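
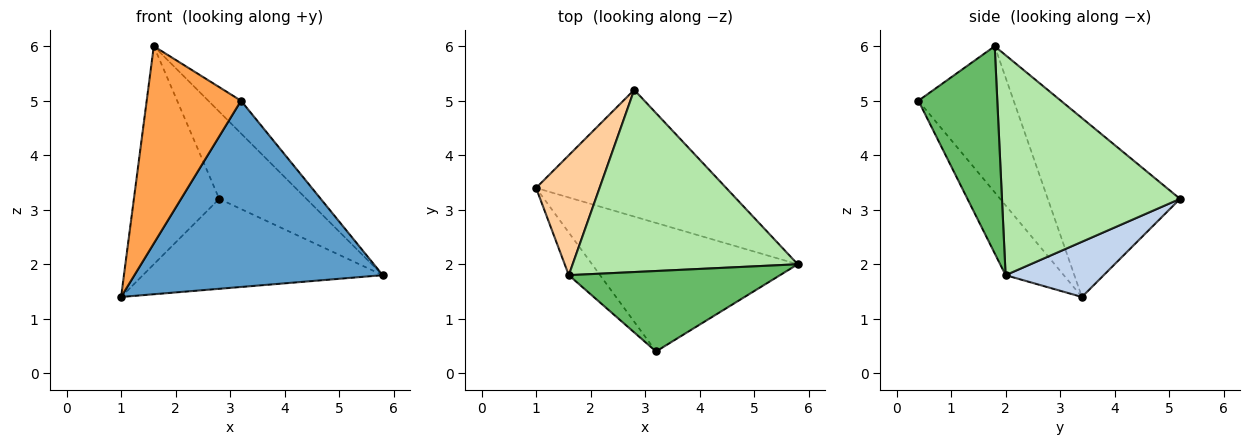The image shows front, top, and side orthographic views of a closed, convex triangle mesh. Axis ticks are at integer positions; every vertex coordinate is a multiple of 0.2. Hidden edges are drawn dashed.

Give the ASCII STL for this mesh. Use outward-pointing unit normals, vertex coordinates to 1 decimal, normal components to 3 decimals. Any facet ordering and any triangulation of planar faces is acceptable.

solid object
 facet normal -0.189 -0.808 -0.558
  outer loop
   vertex 3.2 0.4 5.0
   vertex 1.0 3.4 1.4
   vertex 5.8 2.0 1.8
  endloop
 endfacet
 facet normal 0.230 0.563 -0.794
  outer loop
   vertex 2.8 5.2 3.2
   vertex 5.8 2.0 1.8
   vertex 1.0 3.4 1.4
  endloop
 endfacet
 facet normal -0.703 -0.696 -0.150
  outer loop
   vertex 1.6 1.8 6.0
   vertex 1.0 3.4 1.4
   vertex 3.2 0.4 5.0
  endloop
 endfacet
 facet normal -0.805 0.520 0.286
  outer loop
   vertex 1.6 1.8 6.0
   vertex 2.8 5.2 3.2
   vertex 1.0 3.4 1.4
  endloop
 endfacet
 facet normal 0.672 0.279 0.686
  outer loop
   vertex 1.6 1.8 6.0
   vertex 3.2 0.4 5.0
   vertex 5.8 2.0 1.8
  endloop
 endfacet
 facet normal 0.661 0.324 0.677
  outer loop
   vertex 1.6 1.8 6.0
   vertex 5.8 2.0 1.8
   vertex 2.8 5.2 3.2
  endloop
 endfacet
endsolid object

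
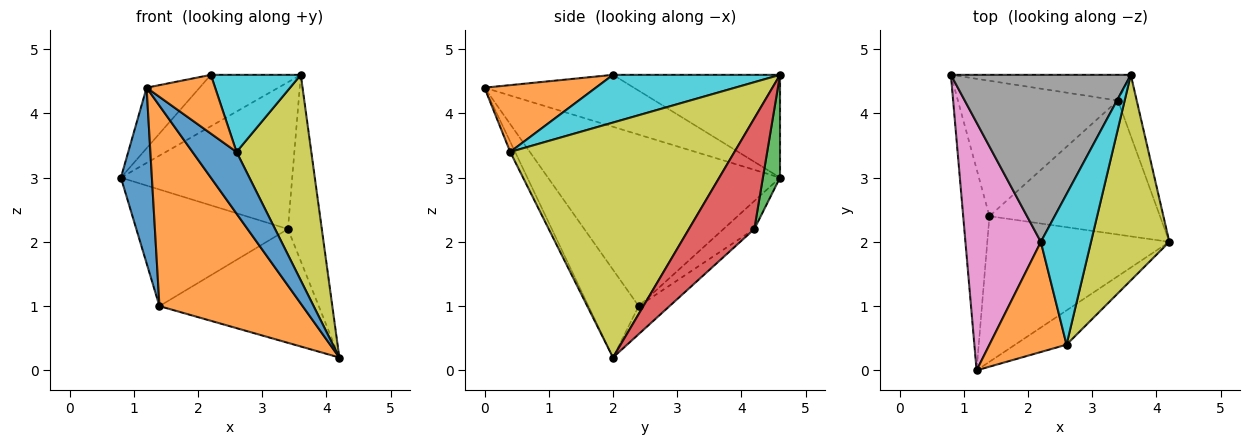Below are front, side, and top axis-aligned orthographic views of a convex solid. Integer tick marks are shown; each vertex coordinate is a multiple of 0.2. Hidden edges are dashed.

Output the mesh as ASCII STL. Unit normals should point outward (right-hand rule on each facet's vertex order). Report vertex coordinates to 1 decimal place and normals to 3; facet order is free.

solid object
 facet normal -0.980 -0.131 -0.150
  outer loop
   vertex 1.4 2.4 1.0
   vertex 1.2 0.0 4.4
   vertex 0.8 4.6 3.0
  endloop
 endfacet
 facet normal -0.273 -0.778 -0.565
  outer loop
   vertex 1.4 2.4 1.0
   vertex 4.2 2.0 0.2
   vertex 1.2 0.0 4.4
  endloop
 endfacet
 facet normal 0.098 0.980 -0.172
  outer loop
   vertex 3.4 4.2 2.2
   vertex 0.8 4.6 3.0
   vertex 3.6 4.6 4.6
  endloop
 endfacet
 facet normal 0.878 0.455 -0.149
  outer loop
   vertex 3.4 4.2 2.2
   vertex 3.6 4.6 4.6
   vertex 4.2 2.0 0.2
  endloop
 endfacet
 facet normal -0.132 0.647 -0.751
  outer loop
   vertex 3.4 4.2 2.2
   vertex 1.4 2.4 1.0
   vertex 0.8 4.6 3.0
  endloop
 endfacet
 facet normal -0.124 0.642 -0.756
  outer loop
   vertex 3.4 4.2 2.2
   vertex 4.2 2.0 0.2
   vertex 1.4 2.4 1.0
  endloop
 endfacet
 facet normal -0.556 0.197 0.807
  outer loop
   vertex 2.2 2.0 4.6
   vertex 0.8 4.6 3.0
   vertex 1.2 0.0 4.4
  endloop
 endfacet
 facet normal -0.479 0.258 0.839
  outer loop
   vertex 2.2 2.0 4.6
   vertex 3.6 4.6 4.6
   vertex 0.8 4.6 3.0
  endloop
 endfacet
 facet normal 0.905 -0.302 0.302
  outer loop
   vertex 2.6 0.4 3.4
   vertex 4.2 2.0 0.2
   vertex 3.6 4.6 4.6
  endloop
 endfacet
 facet normal 0.646 -0.348 0.679
  outer loop
   vertex 2.6 0.4 3.4
   vertex 3.6 4.6 4.6
   vertex 2.2 2.0 4.6
  endloop
 endfacet
 facet normal -0.097 -0.870 -0.483
  outer loop
   vertex 2.6 0.4 3.4
   vertex 1.2 0.0 4.4
   vertex 4.2 2.0 0.2
  endloop
 endfacet
 facet normal 0.607 -0.374 0.701
  outer loop
   vertex 2.6 0.4 3.4
   vertex 2.2 2.0 4.6
   vertex 1.2 0.0 4.4
  endloop
 endfacet
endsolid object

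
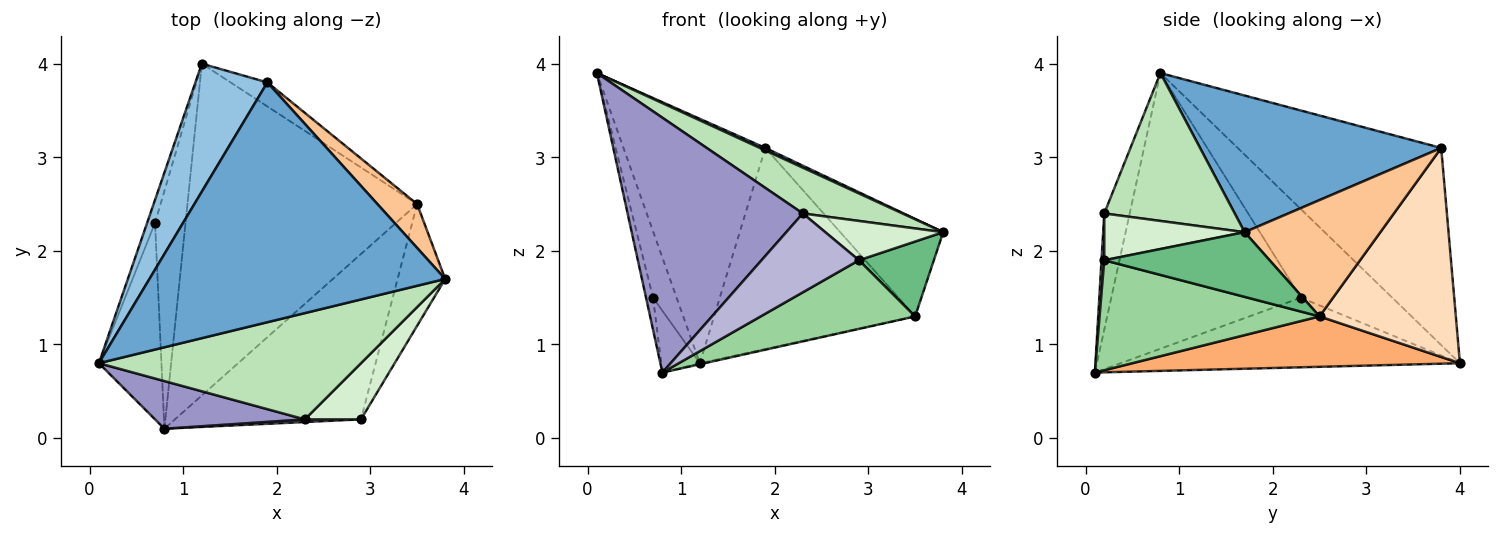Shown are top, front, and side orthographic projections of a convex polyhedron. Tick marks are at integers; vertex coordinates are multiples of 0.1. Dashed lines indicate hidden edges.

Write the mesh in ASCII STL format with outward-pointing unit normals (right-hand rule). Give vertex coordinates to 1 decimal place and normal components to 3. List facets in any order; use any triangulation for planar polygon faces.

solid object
 facet normal 0.419 -0.010 0.908
  outer loop
   vertex 1.9 3.8 3.1
   vertex 0.1 0.8 3.9
   vertex 3.8 1.7 2.2
  endloop
 endfacet
 facet normal -0.786 0.548 0.287
  outer loop
   vertex 1.9 3.8 3.1
   vertex 1.2 4.0 0.8
   vertex 0.1 0.8 3.9
  endloop
 endfacet
 facet normal -0.965 0.248 -0.086
  outer loop
   vertex 0.7 2.3 1.5
   vertex 0.1 0.8 3.9
   vertex 1.2 4.0 0.8
  endloop
 endfacet
 facet normal -0.975 0.036 -0.221
  outer loop
   vertex 0.7 2.3 1.5
   vertex 0.8 0.1 0.7
   vertex 0.1 0.8 3.9
  endloop
 endfacet
 facet normal -0.911 0.104 -0.399
  outer loop
   vertex 0.7 2.3 1.5
   vertex 1.2 4.0 0.8
   vertex 0.8 0.1 0.7
  endloop
 endfacet
 facet normal 0.214 0.003 -0.977
  outer loop
   vertex 3.5 2.5 1.3
   vertex 0.8 0.1 0.7
   vertex 1.2 4.0 0.8
  endloop
 endfacet
 facet normal 0.769 0.583 0.262
  outer loop
   vertex 3.5 2.5 1.3
   vertex 1.9 3.8 3.1
   vertex 3.8 1.7 2.2
  endloop
 endfacet
 facet normal 0.559 0.824 -0.098
  outer loop
   vertex 3.5 2.5 1.3
   vertex 1.2 4.0 0.8
   vertex 1.9 3.8 3.1
  endloop
 endfacet
 facet normal 0.757 -0.343 -0.557
  outer loop
   vertex 3.5 2.5 1.3
   vertex 3.8 1.7 2.2
   vertex 2.9 0.2 1.9
  endloop
 endfacet
 facet normal 0.479 -0.336 -0.811
  outer loop
   vertex 3.5 2.5 1.3
   vertex 2.9 0.2 1.9
   vertex 0.8 0.1 0.7
  endloop
 endfacet
 facet normal 0.460 -0.351 0.815
  outer loop
   vertex 2.3 0.2 2.4
   vertex 3.8 1.7 2.2
   vertex 0.1 0.8 3.9
  endloop
 endfacet
 facet normal 0.564 -0.474 0.677
  outer loop
   vertex 2.3 0.2 2.4
   vertex 2.9 0.2 1.9
   vertex 3.8 1.7 2.2
  endloop
 endfacet
 facet normal -0.141 -0.973 0.182
  outer loop
   vertex 2.3 0.2 2.4
   vertex 0.1 0.8 3.9
   vertex 0.8 0.1 0.7
  endloop
 endfacet
 facet normal 0.028 -0.999 0.034
  outer loop
   vertex 2.3 0.2 2.4
   vertex 0.8 0.1 0.7
   vertex 2.9 0.2 1.9
  endloop
 endfacet
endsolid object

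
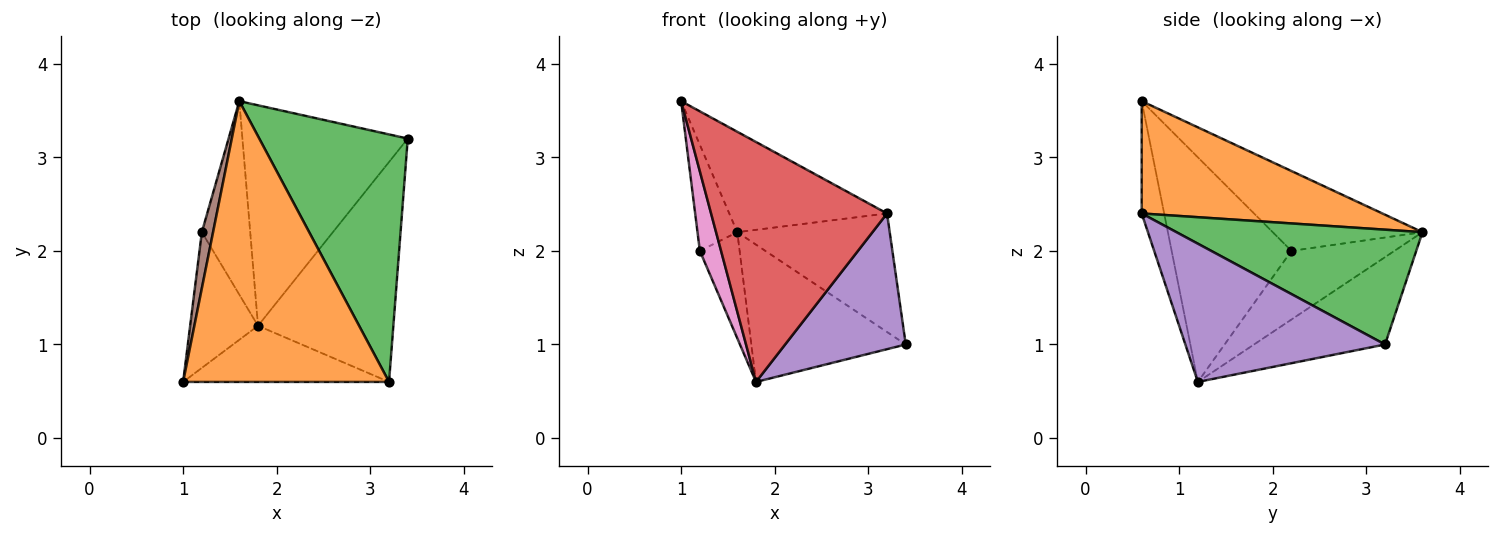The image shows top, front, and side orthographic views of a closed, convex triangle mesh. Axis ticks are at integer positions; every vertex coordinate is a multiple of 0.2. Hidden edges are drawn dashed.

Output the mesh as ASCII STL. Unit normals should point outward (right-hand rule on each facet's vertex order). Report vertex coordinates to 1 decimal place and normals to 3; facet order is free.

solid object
 facet normal -0.409 0.482 -0.775
  outer loop
   vertex 1.8 1.2 0.6
   vertex 1.6 3.6 2.2
   vertex 3.4 3.2 1.0
  endloop
 endfacet
 facet normal 0.457 0.300 0.838
  outer loop
   vertex 3.2 0.6 2.4
   vertex 1.6 3.6 2.2
   vertex 1.0 0.6 3.6
  endloop
 endfacet
 facet normal 0.572 0.354 0.740
  outer loop
   vertex 3.2 0.6 2.4
   vertex 3.4 3.2 1.0
   vertex 1.6 3.6 2.2
  endloop
 endfacet
 facet normal -0.123 -0.966 -0.226
  outer loop
   vertex 3.2 0.6 2.4
   vertex 1.0 0.6 3.6
   vertex 1.8 1.2 0.6
  endloop
 endfacet
 facet normal 0.656 -0.396 -0.642
  outer loop
   vertex 3.2 0.6 2.4
   vertex 1.8 1.2 0.6
   vertex 3.4 3.2 1.0
  endloop
 endfacet
 facet normal -0.958 0.254 0.135
  outer loop
   vertex 1.2 2.2 2.0
   vertex 1.0 0.6 3.6
   vertex 1.6 3.6 2.2
  endloop
 endfacet
 facet normal -0.944 -0.167 -0.285
  outer loop
   vertex 1.2 2.2 2.0
   vertex 1.8 1.2 0.6
   vertex 1.0 0.6 3.6
  endloop
 endfacet
 facet normal -0.780 0.301 -0.549
  outer loop
   vertex 1.2 2.2 2.0
   vertex 1.6 3.6 2.2
   vertex 1.8 1.2 0.6
  endloop
 endfacet
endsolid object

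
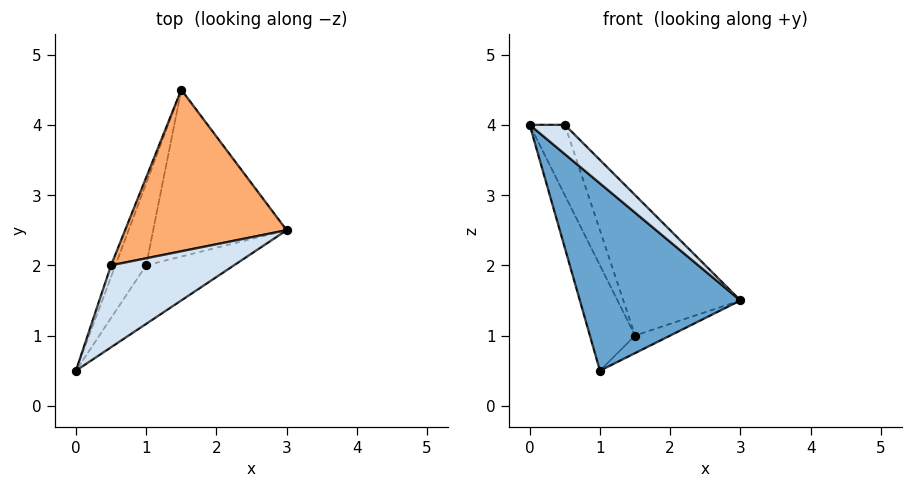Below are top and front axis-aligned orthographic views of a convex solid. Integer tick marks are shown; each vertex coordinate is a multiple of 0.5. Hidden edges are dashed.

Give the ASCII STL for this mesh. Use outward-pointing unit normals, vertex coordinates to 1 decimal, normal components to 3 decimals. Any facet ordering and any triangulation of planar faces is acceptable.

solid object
 facet normal 0.362 -0.890 -0.278
  outer loop
   vertex 1.0 2.0 0.5
   vertex 3.0 2.5 1.5
   vertex 0.0 0.5 4.0
  endloop
 endfacet
 facet normal -0.958 0.227 -0.176
  outer loop
   vertex 1.0 2.0 0.5
   vertex 0.0 0.5 4.0
   vertex 1.5 4.5 1.0
  endloop
 endfacet
 facet normal 0.426 0.095 -0.900
  outer loop
   vertex 1.0 2.0 0.5
   vertex 1.5 4.5 1.0
   vertex 3.0 2.5 1.5
  endloop
 endfacet
 facet normal 0.710 -0.237 0.663
  outer loop
   vertex 0.5 2.0 4.0
   vertex 0.0 0.5 4.0
   vertex 3.0 2.5 1.5
  endloop
 endfacet
 facet normal -0.947 0.316 -0.053
  outer loop
   vertex 0.5 2.0 4.0
   vertex 1.5 4.5 1.0
   vertex 0.0 0.5 4.0
  endloop
 endfacet
 facet normal 0.529 0.557 0.640
  outer loop
   vertex 0.5 2.0 4.0
   vertex 3.0 2.5 1.5
   vertex 1.5 4.5 1.0
  endloop
 endfacet
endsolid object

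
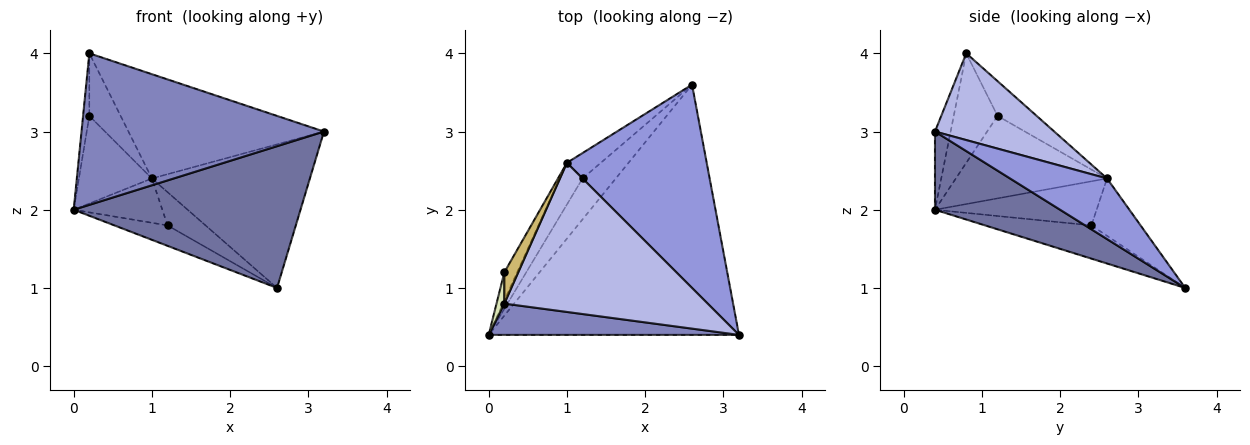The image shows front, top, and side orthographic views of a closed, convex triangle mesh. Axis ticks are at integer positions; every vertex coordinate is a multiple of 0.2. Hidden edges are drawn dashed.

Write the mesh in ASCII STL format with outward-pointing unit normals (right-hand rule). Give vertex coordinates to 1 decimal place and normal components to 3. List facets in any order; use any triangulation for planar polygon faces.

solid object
 facet normal 0.262 -0.476 -0.840
  outer loop
   vertex 2.6 3.6 1.0
   vertex 3.2 0.4 3.0
   vertex 0.0 0.4 2.0
  endloop
 endfacet
 facet normal -0.063 -0.977 0.202
  outer loop
   vertex 0.2 0.8 4.0
   vertex 0.0 0.4 2.0
   vertex 3.2 0.4 3.0
  endloop
 endfacet
 facet normal 0.334 0.544 0.770
  outer loop
   vertex 1.0 2.6 2.4
   vertex 3.2 0.4 3.0
   vertex 2.6 3.6 1.0
  endloop
 endfacet
 facet normal 0.330 0.541 0.774
  outer loop
   vertex 1.0 2.6 2.4
   vertex 0.2 0.8 4.0
   vertex 3.2 0.4 3.0
  endloop
 endfacet
 facet normal -0.667 0.333 -0.667
  outer loop
   vertex 1.2 2.4 1.8
   vertex 2.6 3.6 1.0
   vertex 0.0 0.4 2.0
  endloop
 endfacet
 facet normal -0.799 0.438 -0.412
  outer loop
   vertex 1.2 2.4 1.8
   vertex 0.0 0.4 2.0
   vertex 1.0 2.6 2.4
  endloop
 endfacet
 facet normal -0.717 0.554 -0.424
  outer loop
   vertex 1.2 2.4 1.8
   vertex 1.0 2.6 2.4
   vertex 2.6 3.6 1.0
  endloop
 endfacet
 facet normal -0.987 0.141 0.071
  outer loop
   vertex 0.2 1.2 3.2
   vertex 0.0 0.4 2.0
   vertex 0.2 0.8 4.0
  endloop
 endfacet
 facet normal -0.892 0.431 -0.138
  outer loop
   vertex 0.2 1.2 3.2
   vertex 1.0 2.6 2.4
   vertex 0.0 0.4 2.0
  endloop
 endfacet
 facet normal -0.745 0.596 0.298
  outer loop
   vertex 0.2 1.2 3.2
   vertex 0.2 0.8 4.0
   vertex 1.0 2.6 2.4
  endloop
 endfacet
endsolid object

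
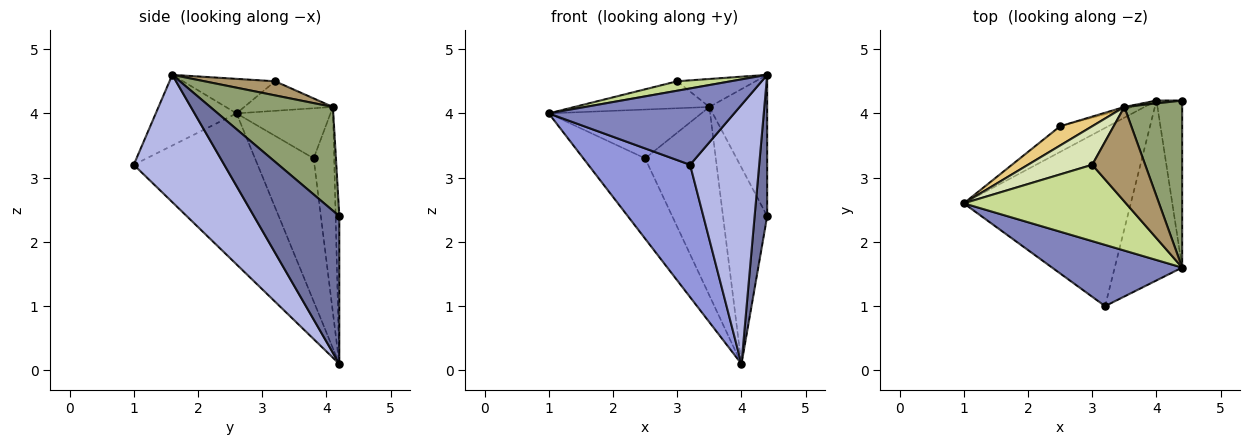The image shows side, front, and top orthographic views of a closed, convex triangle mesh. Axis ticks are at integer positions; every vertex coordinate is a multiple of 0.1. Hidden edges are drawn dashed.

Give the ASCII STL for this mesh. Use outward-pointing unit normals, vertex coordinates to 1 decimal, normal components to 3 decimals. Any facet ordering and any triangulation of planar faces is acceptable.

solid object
 facet normal 0.975 -0.143 -0.170
  outer loop
   vertex 4.0 4.2 0.1
   vertex 4.4 4.2 2.4
   vertex 4.4 1.6 4.6
  endloop
 endfacet
 facet normal -0.322 -0.739 0.592
  outer loop
   vertex 3.2 1.0 3.2
   vertex 4.4 1.6 4.6
   vertex 1.0 2.6 4.0
  endloop
 endfacet
 facet normal -0.587 -0.483 -0.650
  outer loop
   vertex 3.2 1.0 3.2
   vertex 1.0 2.6 4.0
   vertex 4.0 4.2 0.1
  endloop
 endfacet
 facet normal 0.733 -0.559 -0.388
  outer loop
   vertex 3.2 1.0 3.2
   vertex 4.0 4.2 0.1
   vertex 4.4 1.6 4.6
  endloop
 endfacet
 facet normal 0.808 0.381 0.450
  outer loop
   vertex 3.5 4.1 4.1
   vertex 4.4 1.6 4.6
   vertex 4.4 4.2 2.4
  endloop
 endfacet
 facet normal -0.083 0.996 0.014
  outer loop
   vertex 3.5 4.1 4.1
   vertex 4.4 4.2 2.4
   vertex 4.0 4.2 0.1
  endloop
 endfacet
 facet normal -0.207 -0.120 0.971
  outer loop
   vertex 3.0 3.2 4.5
   vertex 1.0 2.6 4.0
   vertex 4.4 1.6 4.6
  endloop
 endfacet
 facet normal -0.353 0.537 0.767
  outer loop
   vertex 3.0 3.2 4.5
   vertex 3.5 4.1 4.1
   vertex 1.0 2.6 4.0
  endloop
 endfacet
 facet normal 0.248 0.275 0.929
  outer loop
   vertex 3.0 3.2 4.5
   vertex 4.4 1.6 4.6
   vertex 3.5 4.1 4.1
  endloop
 endfacet
 facet normal -0.671 0.706 -0.226
  outer loop
   vertex 2.5 3.8 3.3
   vertex 4.0 4.2 0.1
   vertex 1.0 2.6 4.0
  endloop
 endfacet
 facet normal -0.497 0.807 0.319
  outer loop
   vertex 2.5 3.8 3.3
   vertex 1.0 2.6 4.0
   vertex 3.5 4.1 4.1
  endloop
 endfacet
 facet normal -0.279 0.960 -0.011
  outer loop
   vertex 2.5 3.8 3.3
   vertex 3.5 4.1 4.1
   vertex 4.0 4.2 0.1
  endloop
 endfacet
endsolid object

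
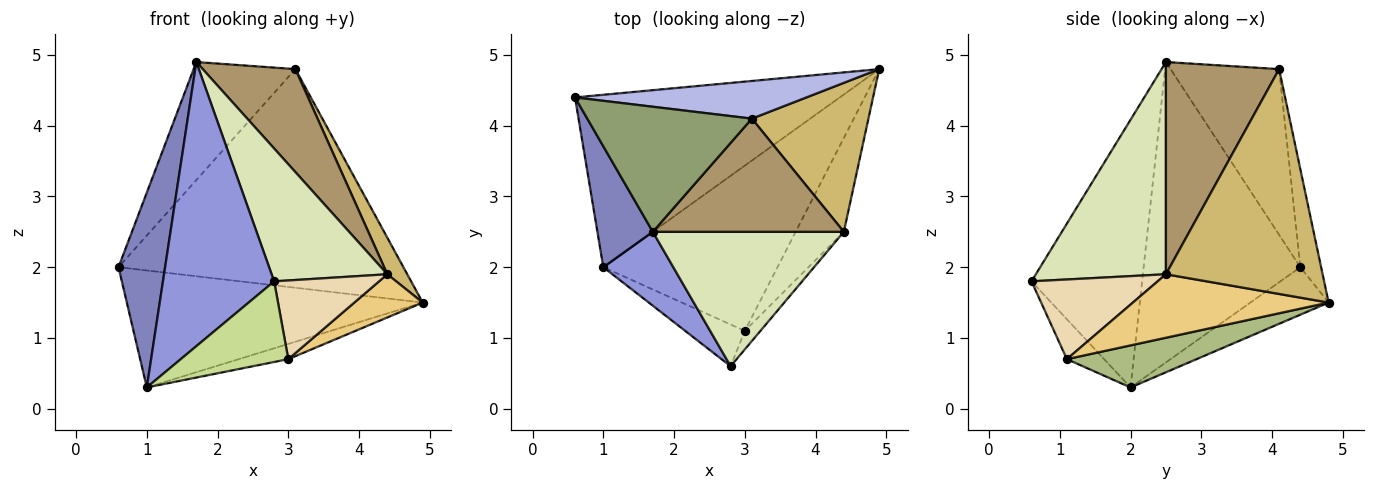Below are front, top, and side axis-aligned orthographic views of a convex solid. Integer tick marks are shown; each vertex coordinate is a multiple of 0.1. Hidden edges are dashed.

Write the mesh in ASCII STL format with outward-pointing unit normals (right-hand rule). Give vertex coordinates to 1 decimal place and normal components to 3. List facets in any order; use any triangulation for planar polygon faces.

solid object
 facet normal -0.147 0.555 -0.819
  outer loop
   vertex 1.0 2.0 0.3
   vertex 0.6 4.4 2.0
   vertex 4.9 4.8 1.5
  endloop
 endfacet
 facet normal -0.944 -0.281 0.174
  outer loop
   vertex 1.0 2.0 0.3
   vertex 1.7 2.5 4.9
   vertex 0.6 4.4 2.0
  endloop
 endfacet
 facet normal -0.693 -0.697 0.181
  outer loop
   vertex 1.0 2.0 0.3
   vertex 2.8 0.6 1.8
   vertex 1.7 2.5 4.9
  endloop
 endfacet
 facet normal -0.072 0.983 0.169
  outer loop
   vertex 3.1 4.1 4.8
   vertex 4.9 4.8 1.5
   vertex 0.6 4.4 2.0
  endloop
 endfacet
 facet normal -0.591 0.554 0.587
  outer loop
   vertex 3.1 4.1 4.8
   vertex 0.6 4.4 2.0
   vertex 1.7 2.5 4.9
  endloop
 endfacet
 facet normal 0.234 0.089 -0.968
  outer loop
   vertex 3.0 1.1 0.7
   vertex 1.0 2.0 0.3
   vertex 4.9 4.8 1.5
  endloop
 endfacet
 facet normal -0.294 -0.849 -0.439
  outer loop
   vertex 3.0 1.1 0.7
   vertex 2.8 0.6 1.8
   vertex 1.0 2.0 0.3
  endloop
 endfacet
 facet normal 0.620 -0.552 0.558
  outer loop
   vertex 4.4 2.5 1.9
   vertex 1.7 2.5 4.9
   vertex 2.8 0.6 1.8
  endloop
 endfacet
 facet normal 0.635 -0.520 0.571
  outer loop
   vertex 4.4 2.5 1.9
   vertex 3.1 4.1 4.8
   vertex 1.7 2.5 4.9
  endloop
 endfacet
 facet normal 0.882 -0.112 0.457
  outer loop
   vertex 4.4 2.5 1.9
   vertex 4.9 4.8 1.5
   vertex 3.1 4.1 4.8
  endloop
 endfacet
 facet normal 0.767 -0.268 -0.582
  outer loop
   vertex 4.4 2.5 1.9
   vertex 3.0 1.1 0.7
   vertex 4.9 4.8 1.5
  endloop
 endfacet
 facet normal 0.760 -0.632 -0.149
  outer loop
   vertex 4.4 2.5 1.9
   vertex 2.8 0.6 1.8
   vertex 3.0 1.1 0.7
  endloop
 endfacet
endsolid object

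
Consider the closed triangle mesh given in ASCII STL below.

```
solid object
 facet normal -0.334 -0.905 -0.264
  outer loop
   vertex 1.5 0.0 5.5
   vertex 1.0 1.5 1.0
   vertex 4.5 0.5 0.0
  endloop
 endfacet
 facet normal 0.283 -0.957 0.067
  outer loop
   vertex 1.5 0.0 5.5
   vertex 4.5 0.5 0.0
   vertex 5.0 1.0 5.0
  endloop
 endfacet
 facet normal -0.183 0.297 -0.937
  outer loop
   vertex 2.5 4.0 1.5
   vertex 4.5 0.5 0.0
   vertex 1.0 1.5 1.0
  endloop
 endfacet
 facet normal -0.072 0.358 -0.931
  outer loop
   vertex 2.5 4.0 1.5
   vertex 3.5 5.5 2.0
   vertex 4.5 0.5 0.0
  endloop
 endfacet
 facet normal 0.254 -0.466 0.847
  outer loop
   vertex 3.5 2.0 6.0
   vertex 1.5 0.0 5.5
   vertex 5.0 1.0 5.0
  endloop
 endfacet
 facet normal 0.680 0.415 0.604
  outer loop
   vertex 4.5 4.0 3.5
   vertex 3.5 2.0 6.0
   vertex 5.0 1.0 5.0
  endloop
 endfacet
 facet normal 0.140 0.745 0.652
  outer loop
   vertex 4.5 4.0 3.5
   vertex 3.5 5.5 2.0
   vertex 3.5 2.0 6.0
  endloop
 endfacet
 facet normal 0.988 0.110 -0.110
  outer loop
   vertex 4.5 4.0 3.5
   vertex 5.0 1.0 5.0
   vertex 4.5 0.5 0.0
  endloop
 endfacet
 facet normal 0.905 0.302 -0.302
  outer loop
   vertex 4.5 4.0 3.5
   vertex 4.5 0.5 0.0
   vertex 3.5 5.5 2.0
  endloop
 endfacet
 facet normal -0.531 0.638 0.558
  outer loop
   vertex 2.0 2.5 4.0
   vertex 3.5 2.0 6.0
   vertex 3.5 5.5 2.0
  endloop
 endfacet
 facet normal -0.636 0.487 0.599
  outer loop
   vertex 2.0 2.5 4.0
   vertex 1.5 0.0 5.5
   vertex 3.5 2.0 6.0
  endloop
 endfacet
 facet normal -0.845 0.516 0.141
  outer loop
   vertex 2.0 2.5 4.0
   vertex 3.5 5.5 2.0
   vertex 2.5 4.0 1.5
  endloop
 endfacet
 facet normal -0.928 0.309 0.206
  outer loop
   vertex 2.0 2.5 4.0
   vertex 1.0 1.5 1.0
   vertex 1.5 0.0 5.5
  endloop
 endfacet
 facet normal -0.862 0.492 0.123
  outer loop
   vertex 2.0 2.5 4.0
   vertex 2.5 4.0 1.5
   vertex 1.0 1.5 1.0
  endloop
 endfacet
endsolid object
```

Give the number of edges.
21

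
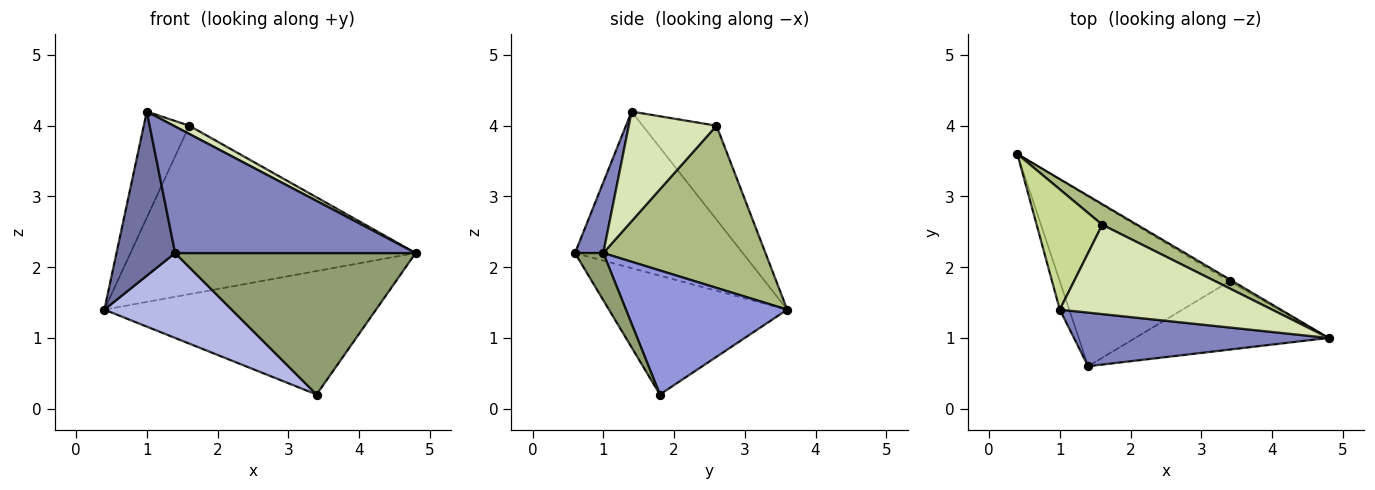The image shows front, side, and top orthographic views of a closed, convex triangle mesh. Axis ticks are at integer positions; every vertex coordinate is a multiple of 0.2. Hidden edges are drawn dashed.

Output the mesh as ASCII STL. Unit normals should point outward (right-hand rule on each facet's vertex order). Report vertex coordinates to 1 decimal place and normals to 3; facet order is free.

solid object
 facet normal -0.943 -0.329 -0.057
  outer loop
   vertex 1.0 1.4 4.2
   vertex 0.4 3.6 1.4
   vertex 1.4 0.6 2.2
  endloop
 endfacet
 facet normal 0.108 -0.915 0.388
  outer loop
   vertex 1.0 1.4 4.2
   vertex 1.4 0.6 2.2
   vertex 4.8 1.0 2.2
  endloop
 endfacet
 facet normal 0.510 0.860 -0.013
  outer loop
   vertex 3.4 1.8 0.2
   vertex 0.4 3.6 1.4
   vertex 4.8 1.0 2.2
  endloop
 endfacet
 facet normal -0.531 -0.379 -0.758
  outer loop
   vertex 3.4 1.8 0.2
   vertex 1.4 0.6 2.2
   vertex 0.4 3.6 1.4
  endloop
 endfacet
 facet normal 0.105 -0.896 -0.432
  outer loop
   vertex 3.4 1.8 0.2
   vertex 4.8 1.0 2.2
   vertex 1.4 0.6 2.2
  endloop
 endfacet
 facet normal 0.492 0.864 0.106
  outer loop
   vertex 1.6 2.6 4.0
   vertex 4.8 1.0 2.2
   vertex 0.4 3.6 1.4
  endloop
 endfacet
 facet normal -0.732 0.451 0.511
  outer loop
   vertex 1.6 2.6 4.0
   vertex 0.4 3.6 1.4
   vertex 1.0 1.4 4.2
  endloop
 endfacet
 facet normal 0.458 -0.081 0.885
  outer loop
   vertex 1.6 2.6 4.0
   vertex 1.0 1.4 4.2
   vertex 4.8 1.0 2.2
  endloop
 endfacet
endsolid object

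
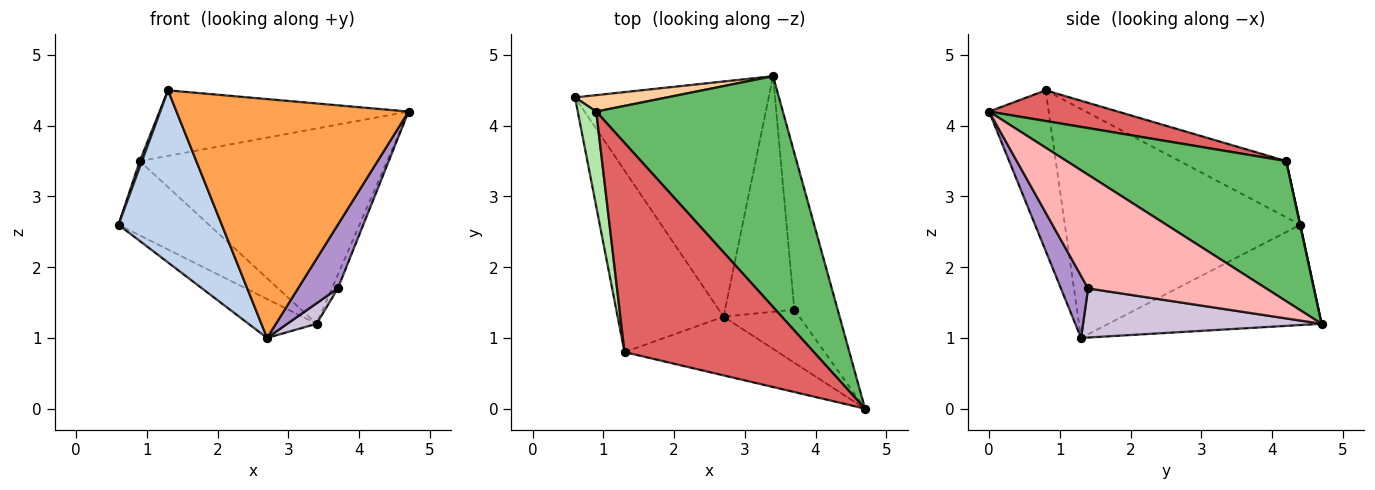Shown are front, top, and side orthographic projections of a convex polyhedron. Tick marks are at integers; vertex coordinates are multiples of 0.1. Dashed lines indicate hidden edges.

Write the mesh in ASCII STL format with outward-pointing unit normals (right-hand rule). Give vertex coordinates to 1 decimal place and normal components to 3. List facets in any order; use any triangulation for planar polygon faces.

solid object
 facet normal -0.455 0.145 -0.879
  outer loop
   vertex 2.7 1.3 1.0
   vertex 0.6 4.4 2.6
   vertex 3.4 4.7 1.2
  endloop
 endfacet
 facet normal -0.843 -0.370 -0.390
  outer loop
   vertex 1.3 0.8 4.5
   vertex 0.6 4.4 2.6
   vertex 2.7 1.3 1.0
  endloop
 endfacet
 facet normal -0.242 -0.942 -0.231
  outer loop
   vertex 1.3 0.8 4.5
   vertex 2.7 1.3 1.0
   vertex 4.7 0.0 4.2
  endloop
 endfacet
 facet normal 0.003 0.976 0.216
  outer loop
   vertex 0.9 4.2 3.5
   vertex 3.4 4.7 1.2
   vertex 0.6 4.4 2.6
  endloop
 endfacet
 facet normal 0.497 0.560 0.662
  outer loop
   vertex 0.9 4.2 3.5
   vertex 4.7 0.0 4.2
   vertex 3.4 4.7 1.2
  endloop
 endfacet
 facet normal -0.950 -0.020 0.312
  outer loop
   vertex 0.9 4.2 3.5
   vertex 0.6 4.4 2.6
   vertex 1.3 0.8 4.5
  endloop
 endfacet
 facet normal 0.153 0.295 0.943
  outer loop
   vertex 0.9 4.2 3.5
   vertex 1.3 0.8 4.5
   vertex 4.7 0.0 4.2
  endloop
 endfacet
 facet normal 0.934 0.031 -0.356
  outer loop
   vertex 3.7 1.4 1.7
   vertex 3.4 4.7 1.2
   vertex 4.7 0.0 4.2
  endloop
 endfacet
 facet normal 0.465 -0.680 -0.567
  outer loop
   vertex 3.7 1.4 1.7
   vertex 4.7 0.0 4.2
   vertex 2.7 1.3 1.0
  endloop
 endfacet
 facet normal 0.577 -0.071 -0.814
  outer loop
   vertex 3.7 1.4 1.7
   vertex 2.7 1.3 1.0
   vertex 3.4 4.7 1.2
  endloop
 endfacet
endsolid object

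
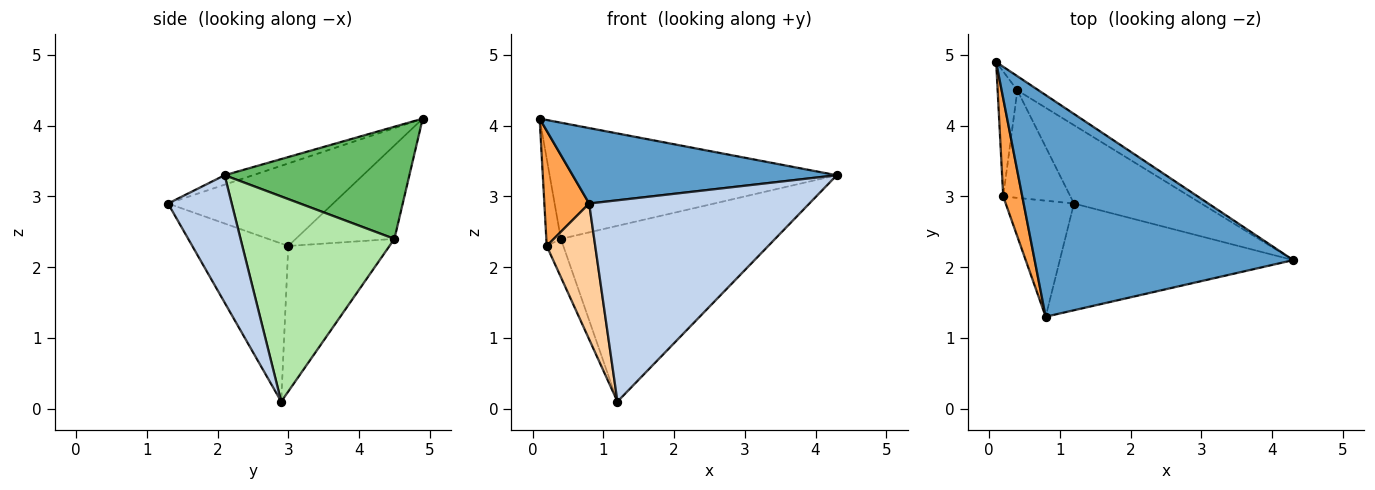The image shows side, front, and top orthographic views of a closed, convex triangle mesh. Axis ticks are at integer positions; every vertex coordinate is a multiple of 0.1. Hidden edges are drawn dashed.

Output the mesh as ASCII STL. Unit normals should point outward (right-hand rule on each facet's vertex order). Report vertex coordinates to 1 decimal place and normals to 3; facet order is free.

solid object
 facet normal -0.035 -0.322 0.946
  outer loop
   vertex 0.8 1.3 2.9
   vertex 4.3 2.1 3.3
   vertex 0.1 4.9 4.1
  endloop
 endfacet
 facet normal 0.248 -0.856 -0.454
  outer loop
   vertex 1.2 2.9 0.1
   vertex 4.3 2.1 3.3
   vertex 0.8 1.3 2.9
  endloop
 endfacet
 facet normal -0.942 -0.256 0.218
  outer loop
   vertex 0.2 3.0 2.3
   vertex 0.8 1.3 2.9
   vertex 0.1 4.9 4.1
  endloop
 endfacet
 facet normal -0.833 -0.421 -0.359
  outer loop
   vertex 0.2 3.0 2.3
   vertex 1.2 2.9 0.1
   vertex 0.8 1.3 2.9
  endloop
 endfacet
 facet normal 0.538 0.837 -0.102
  outer loop
   vertex 0.4 4.5 2.4
   vertex 0.1 4.9 4.1
   vertex 4.3 2.1 3.3
  endloop
 endfacet
 facet normal 0.549 0.764 -0.340
  outer loop
   vertex 0.4 4.5 2.4
   vertex 4.3 2.1 3.3
   vertex 1.2 2.9 0.1
  endloop
 endfacet
 facet normal -0.968 0.143 -0.204
  outer loop
   vertex 0.4 4.5 2.4
   vertex 0.2 3.0 2.3
   vertex 0.1 4.9 4.1
  endloop
 endfacet
 facet normal -0.898 0.147 -0.415
  outer loop
   vertex 0.4 4.5 2.4
   vertex 1.2 2.9 0.1
   vertex 0.2 3.0 2.3
  endloop
 endfacet
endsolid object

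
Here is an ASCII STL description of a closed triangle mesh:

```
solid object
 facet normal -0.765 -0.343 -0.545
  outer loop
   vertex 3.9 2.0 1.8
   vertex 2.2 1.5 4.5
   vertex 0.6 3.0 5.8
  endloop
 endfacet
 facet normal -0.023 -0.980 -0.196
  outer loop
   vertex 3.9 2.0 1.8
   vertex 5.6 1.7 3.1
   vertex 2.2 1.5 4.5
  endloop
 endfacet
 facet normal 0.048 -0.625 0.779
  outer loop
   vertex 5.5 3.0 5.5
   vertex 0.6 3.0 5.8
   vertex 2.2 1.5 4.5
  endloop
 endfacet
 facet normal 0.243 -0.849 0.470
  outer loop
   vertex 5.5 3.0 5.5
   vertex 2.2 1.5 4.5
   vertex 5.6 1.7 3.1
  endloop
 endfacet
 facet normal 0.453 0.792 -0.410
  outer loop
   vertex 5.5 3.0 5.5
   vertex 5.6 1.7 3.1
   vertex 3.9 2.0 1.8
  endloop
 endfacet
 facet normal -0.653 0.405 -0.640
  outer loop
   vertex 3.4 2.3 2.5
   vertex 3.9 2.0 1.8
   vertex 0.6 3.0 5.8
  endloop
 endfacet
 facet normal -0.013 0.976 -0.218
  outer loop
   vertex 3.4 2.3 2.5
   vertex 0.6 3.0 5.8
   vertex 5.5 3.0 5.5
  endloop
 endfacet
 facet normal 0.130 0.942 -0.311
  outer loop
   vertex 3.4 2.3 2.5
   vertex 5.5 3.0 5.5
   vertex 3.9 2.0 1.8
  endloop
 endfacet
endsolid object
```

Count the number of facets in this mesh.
8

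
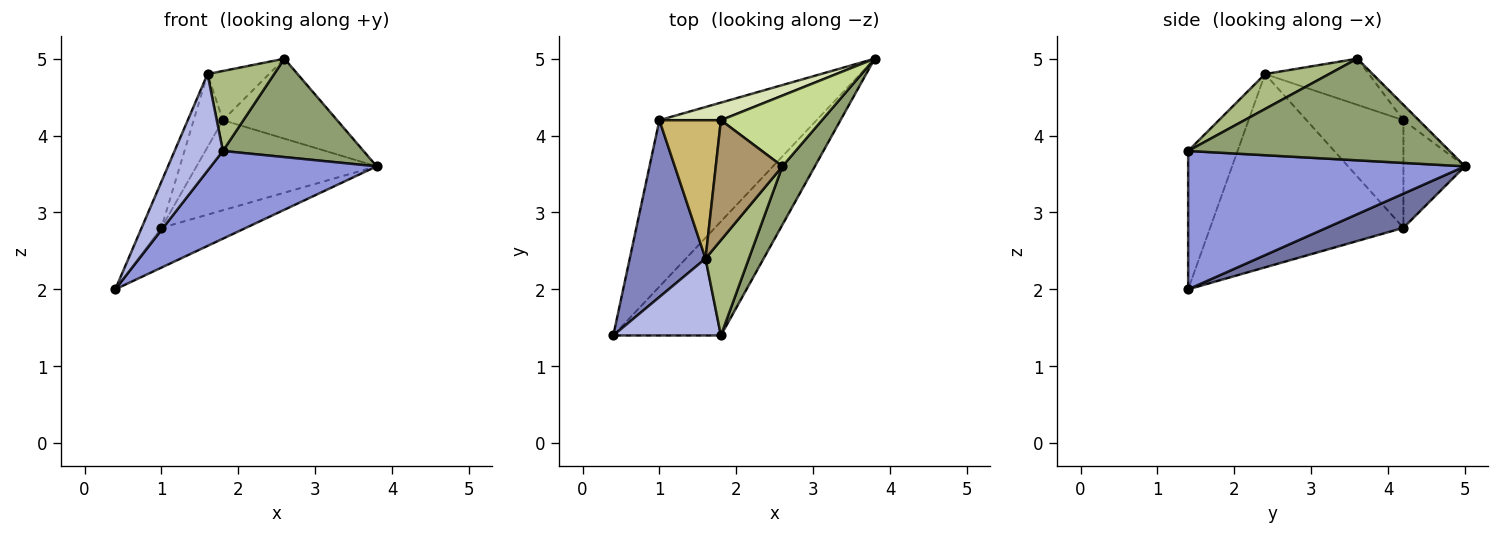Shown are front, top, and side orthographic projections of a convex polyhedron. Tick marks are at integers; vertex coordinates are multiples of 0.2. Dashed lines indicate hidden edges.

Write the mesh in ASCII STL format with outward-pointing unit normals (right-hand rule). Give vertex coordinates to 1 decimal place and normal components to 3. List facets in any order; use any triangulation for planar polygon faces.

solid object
 facet normal 0.207 0.228 -0.952
  outer loop
   vertex 1.0 4.2 2.8
   vertex 3.8 5.0 3.6
   vertex 0.4 1.4 2.0
  endloop
 endfacet
 facet normal -0.927 0.095 0.363
  outer loop
   vertex 1.0 4.2 2.8
   vertex 0.4 1.4 2.0
   vertex 1.6 2.4 4.8
  endloop
 endfacet
 facet normal 0.714 -0.427 -0.555
  outer loop
   vertex 1.8 1.4 3.8
   vertex 0.4 1.4 2.0
   vertex 3.8 5.0 3.6
  endloop
 endfacet
 facet normal -0.625 -0.611 0.486
  outer loop
   vertex 1.8 1.4 3.8
   vertex 1.6 2.4 4.8
   vertex 0.4 1.4 2.0
  endloop
 endfacet
 facet normal 0.848 -0.456 0.271
  outer loop
   vertex 1.8 1.4 3.8
   vertex 3.8 5.0 3.6
   vertex 2.6 3.6 5.0
  endloop
 endfacet
 facet normal 0.526 -0.547 0.652
  outer loop
   vertex 1.8 1.4 3.8
   vertex 2.6 3.6 5.0
   vertex 1.6 2.4 4.8
  endloop
 endfacet
 facet normal -0.100 0.745 0.659
  outer loop
   vertex 1.8 4.2 4.2
   vertex 2.6 3.6 5.0
   vertex 3.8 5.0 3.6
  endloop
 endfacet
 facet normal -0.318 0.931 0.182
  outer loop
   vertex 1.8 4.2 4.2
   vertex 3.8 5.0 3.6
   vertex 1.0 4.2 2.8
  endloop
 endfacet
 facet normal -0.539 0.320 0.779
  outer loop
   vertex 1.8 4.2 4.2
   vertex 1.6 2.4 4.8
   vertex 2.6 3.6 5.0
  endloop
 endfacet
 facet normal -0.840 0.253 0.480
  outer loop
   vertex 1.8 4.2 4.2
   vertex 1.0 4.2 2.8
   vertex 1.6 2.4 4.8
  endloop
 endfacet
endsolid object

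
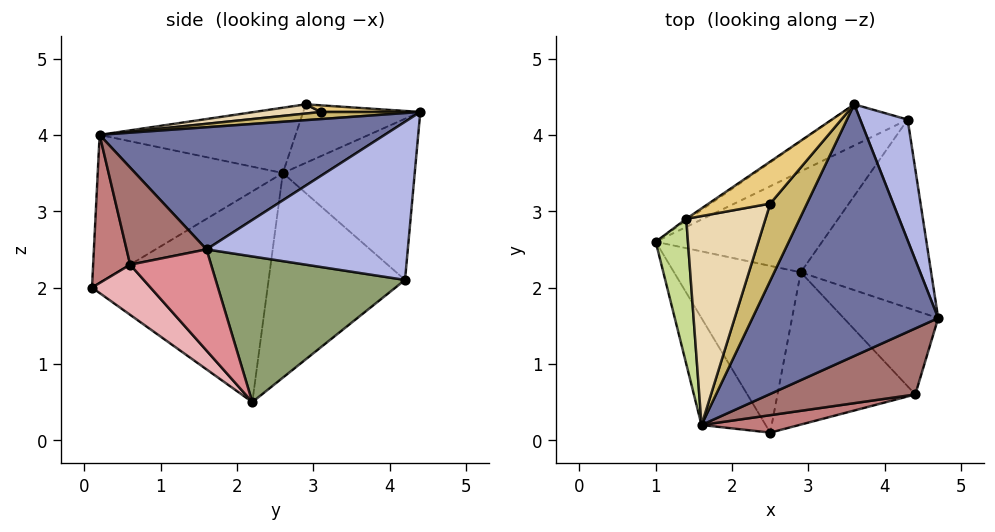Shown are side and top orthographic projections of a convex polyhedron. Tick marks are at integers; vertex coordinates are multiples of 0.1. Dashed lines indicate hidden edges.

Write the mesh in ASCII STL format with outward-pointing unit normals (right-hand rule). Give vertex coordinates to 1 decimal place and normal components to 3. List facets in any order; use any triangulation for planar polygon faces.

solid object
 facet normal 0.523 -0.306 0.796
  outer loop
   vertex 1.6 0.2 4.0
   vertex 4.7 1.6 2.5
   vertex 3.6 4.4 4.3
  endloop
 endfacet
 facet normal -0.503 0.831 -0.236
  outer loop
   vertex 4.3 4.2 2.1
   vertex 1.0 2.6 3.5
   vertex 3.6 4.4 4.3
  endloop
 endfacet
 facet normal -0.536 0.723 -0.436
  outer loop
   vertex 4.3 4.2 2.1
   vertex 2.9 2.2 0.5
   vertex 1.0 2.6 3.5
  endloop
 endfacet
 facet normal 0.941 0.188 0.282
  outer loop
   vertex 4.3 4.2 2.1
   vertex 3.6 4.4 4.3
   vertex 4.7 1.6 2.5
  endloop
 endfacet
 facet normal 0.745 0.012 -0.667
  outer loop
   vertex 4.3 4.2 2.1
   vertex 4.7 1.6 2.5
   vertex 2.9 2.2 0.5
  endloop
 endfacet
 facet normal -0.564 0.825 -0.025
  outer loop
   vertex 1.4 2.9 4.4
   vertex 3.6 4.4 4.3
   vertex 1.0 2.6 3.5
  endloop
 endfacet
 facet normal -0.889 -0.131 0.439
  outer loop
   vertex 1.4 2.9 4.4
   vertex 1.0 2.6 3.5
   vertex 1.6 0.2 4.0
  endloop
 endfacet
 facet normal -0.839 -0.201 -0.505
  outer loop
   vertex 2.5 0.1 2.0
   vertex 1.0 2.6 3.5
   vertex 2.9 2.2 0.5
  endloop
 endfacet
 facet normal -0.876 -0.298 -0.379
  outer loop
   vertex 2.5 0.1 2.0
   vertex 1.6 0.2 4.0
   vertex 1.0 2.6 3.5
  endloop
 endfacet
 facet normal 0.187 -0.158 0.969
  outer loop
   vertex 2.5 3.1 4.3
   vertex 1.6 0.2 4.0
   vertex 3.6 4.4 4.3
  endloop
 endfacet
 facet normal 0.106 -0.090 0.990
  outer loop
   vertex 2.5 3.1 4.3
   vertex 3.6 4.4 4.3
   vertex 1.4 2.9 4.4
  endloop
 endfacet
 facet normal 0.114 -0.137 0.984
  outer loop
   vertex 2.5 3.1 4.3
   vertex 1.4 2.9 4.4
   vertex 1.6 0.2 4.0
  endloop
 endfacet
 facet normal 0.525 -0.316 0.790
  outer loop
   vertex 4.4 0.6 2.3
   vertex 4.7 1.6 2.5
   vertex 1.6 0.2 4.0
  endloop
 endfacet
 facet normal 0.229 -0.962 0.151
  outer loop
   vertex 4.4 0.6 2.3
   vertex 1.6 0.2 4.0
   vertex 2.5 0.1 2.0
  endloop
 endfacet
 facet normal 0.728 -0.082 -0.680
  outer loop
   vertex 4.4 0.6 2.3
   vertex 2.9 2.2 0.5
   vertex 4.7 1.6 2.5
  endloop
 endfacet
 facet normal 0.276 -0.593 -0.757
  outer loop
   vertex 4.4 0.6 2.3
   vertex 2.5 0.1 2.0
   vertex 2.9 2.2 0.5
  endloop
 endfacet
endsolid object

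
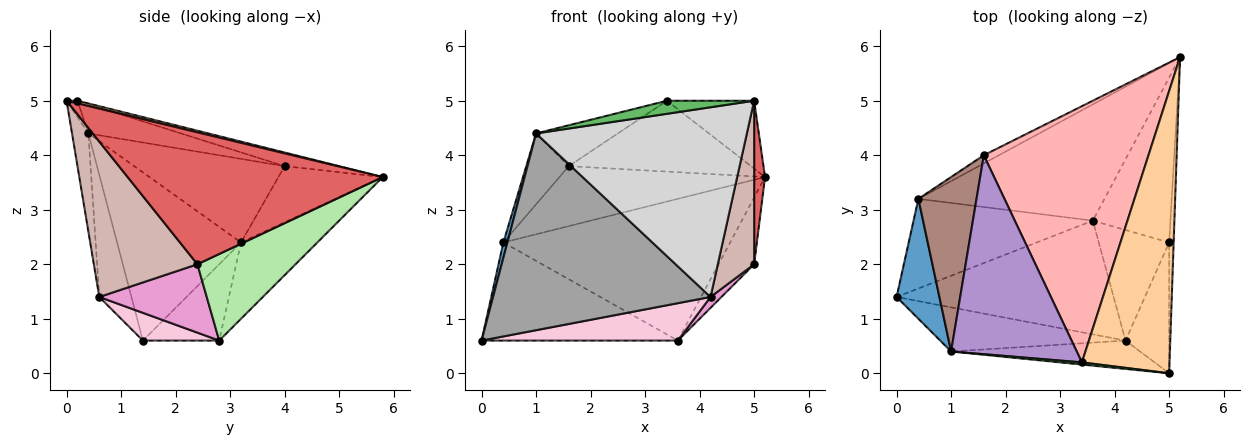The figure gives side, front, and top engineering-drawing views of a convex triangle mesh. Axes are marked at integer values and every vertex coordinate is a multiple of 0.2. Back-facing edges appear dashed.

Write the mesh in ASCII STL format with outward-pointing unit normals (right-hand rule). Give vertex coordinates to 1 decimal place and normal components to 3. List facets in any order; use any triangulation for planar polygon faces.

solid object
 facet normal -0.969 -0.031 0.247
  outer loop
   vertex 0.4 3.2 2.4
   vertex 0.0 1.4 0.6
   vertex 1.0 0.4 4.4
  endloop
 endfacet
 facet normal -0.276 0.710 -0.648
  outer loop
   vertex 0.4 3.2 2.4
   vertex 3.6 2.8 0.6
   vertex 0.0 1.4 0.6
  endloop
 endfacet
 facet normal -0.252 0.748 -0.614
  outer loop
   vertex 0.4 3.2 2.4
   vertex 5.2 5.8 3.6
   vertex 3.6 2.8 0.6
  endloop
 endfacet
 facet normal 0.029 0.234 0.972
  outer loop
   vertex 3.4 0.2 5.0
   vertex 5.0 0.0 5.0
   vertex 5.2 5.8 3.6
  endloop
 endfacet
 facet normal -0.122 -0.979 0.163
  outer loop
   vertex 3.4 0.2 5.0
   vertex 1.0 0.4 4.4
   vertex 5.0 0.0 5.0
  endloop
 endfacet
 facet normal 0.719 0.261 -0.644
  outer loop
   vertex 5.0 2.4 2.0
   vertex 3.6 2.8 0.6
   vertex 5.2 5.8 3.6
  endloop
 endfacet
 facet normal 0.999 -0.043 -0.034
  outer loop
   vertex 5.0 2.4 2.0
   vertex 5.2 5.8 3.6
   vertex 5.0 0.0 5.0
  endloop
 endfacet
 facet normal -0.079 0.266 0.961
  outer loop
   vertex 1.6 4.0 3.8
   vertex 3.4 0.2 5.0
   vertex 5.2 5.8 3.6
  endloop
 endfacet
 facet normal -0.222 0.196 0.955
  outer loop
   vertex 1.6 4.0 3.8
   vertex 1.0 0.4 4.4
   vertex 3.4 0.2 5.0
  endloop
 endfacet
 facet normal -0.449 0.885 -0.121
  outer loop
   vertex 1.6 4.0 3.8
   vertex 5.2 5.8 3.6
   vertex 0.4 3.2 2.4
  endloop
 endfacet
 facet normal -0.800 0.226 0.556
  outer loop
   vertex 1.6 4.0 3.8
   vertex 0.4 3.2 2.4
   vertex 1.0 0.4 4.4
  endloop
 endfacet
 facet normal 0.912 -0.320 -0.256
  outer loop
   vertex 4.2 0.6 1.4
   vertex 5.0 2.4 2.0
   vertex 5.0 0.0 5.0
  endloop
 endfacet
 facet normal 0.695 -0.071 -0.715
  outer loop
   vertex 4.2 0.6 1.4
   vertex 3.6 2.8 0.6
   vertex 5.0 2.4 2.0
  endloop
 endfacet
 facet normal 0.121 -0.310 -0.943
  outer loop
   vertex 4.2 0.6 1.4
   vertex 0.0 1.4 0.6
   vertex 3.6 2.8 0.6
  endloop
 endfacet
 facet normal -0.143 -0.966 -0.217
  outer loop
   vertex 4.2 0.6 1.4
   vertex 1.0 0.4 4.4
   vertex 0.0 1.4 0.6
  endloop
 endfacet
 facet normal -0.077 -0.986 -0.147
  outer loop
   vertex 4.2 0.6 1.4
   vertex 5.0 0.0 5.0
   vertex 1.0 0.4 4.4
  endloop
 endfacet
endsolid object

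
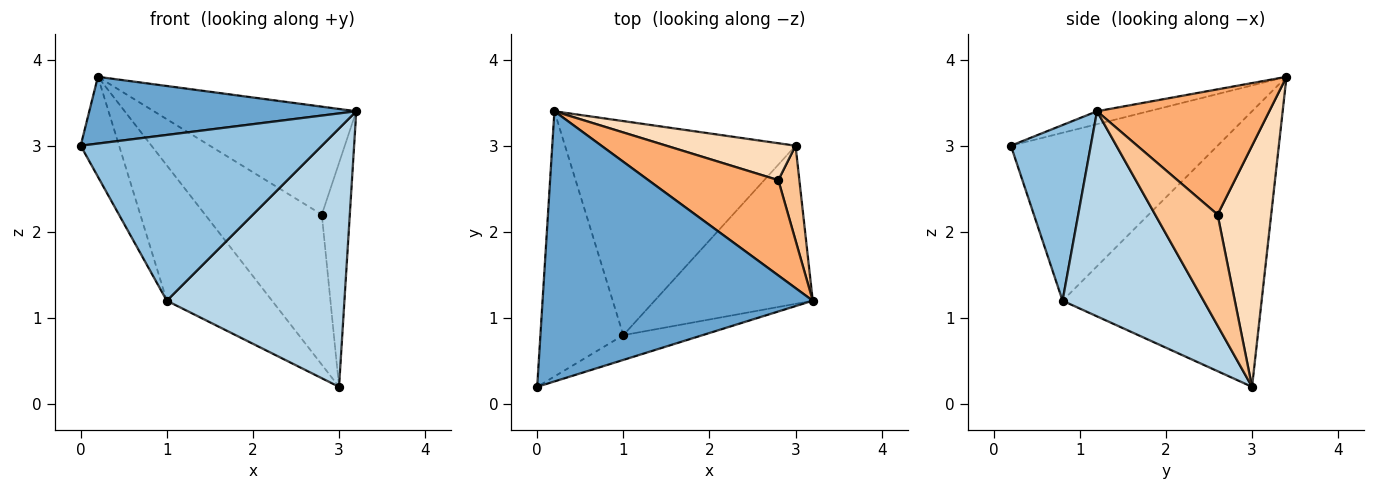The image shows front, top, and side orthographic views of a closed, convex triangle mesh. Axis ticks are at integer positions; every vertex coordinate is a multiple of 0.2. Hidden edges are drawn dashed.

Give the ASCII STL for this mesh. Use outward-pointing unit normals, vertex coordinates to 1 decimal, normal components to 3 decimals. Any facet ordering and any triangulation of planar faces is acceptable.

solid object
 facet normal -0.046 -0.240 0.970
  outer loop
   vertex 0.2 3.4 3.8
   vertex 0.0 0.2 3.0
   vertex 3.2 1.2 3.4
  endloop
 endfacet
 facet normal 0.311 -0.940 -0.140
  outer loop
   vertex 1.0 0.8 1.2
   vertex 3.2 1.2 3.4
   vertex 0.0 0.2 3.0
  endloop
 endfacet
 facet normal 0.561 -0.706 -0.432
  outer loop
   vertex 1.0 0.8 1.2
   vertex 3.0 3.0 0.2
   vertex 3.2 1.2 3.4
  endloop
 endfacet
 facet normal -0.885 0.164 -0.437
  outer loop
   vertex 1.0 0.8 1.2
   vertex 0.0 0.2 3.0
   vertex 0.2 3.4 3.8
  endloop
 endfacet
 facet normal -0.711 0.376 -0.595
  outer loop
   vertex 1.0 0.8 1.2
   vertex 0.2 3.4 3.8
   vertex 3.0 3.0 0.2
  endloop
 endfacet
 facet normal 0.538 0.632 0.558
  outer loop
   vertex 2.8 2.6 2.2
   vertex 0.2 3.4 3.8
   vertex 3.2 1.2 3.4
  endloop
 endfacet
 facet normal 0.899 0.403 0.171
  outer loop
   vertex 2.8 2.6 2.2
   vertex 3.2 1.2 3.4
   vertex 3.0 3.0 0.2
  endloop
 endfacet
 facet normal 0.407 0.887 0.218
  outer loop
   vertex 2.8 2.6 2.2
   vertex 3.0 3.0 0.2
   vertex 0.2 3.4 3.8
  endloop
 endfacet
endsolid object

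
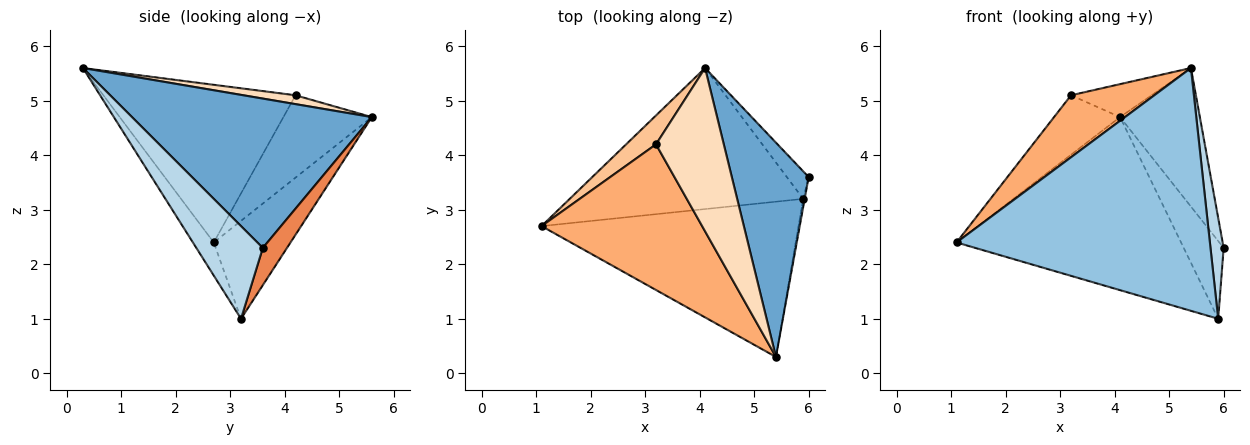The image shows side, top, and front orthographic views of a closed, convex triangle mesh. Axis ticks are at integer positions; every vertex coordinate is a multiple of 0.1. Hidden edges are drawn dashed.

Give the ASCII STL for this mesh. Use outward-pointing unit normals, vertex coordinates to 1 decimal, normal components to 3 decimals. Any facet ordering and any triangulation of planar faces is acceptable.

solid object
 facet normal 0.853 0.284 0.439
  outer loop
   vertex 4.1 5.6 4.7
   vertex 5.4 0.3 5.6
   vertex 6.0 3.6 2.3
  endloop
 endfacet
 facet normal -0.069 -0.840 -0.537
  outer loop
   vertex 5.9 3.2 1.0
   vertex 5.4 0.3 5.6
   vertex 1.1 2.7 2.4
  endloop
 endfacet
 facet normal 0.981 -0.194 -0.016
  outer loop
   vertex 5.9 3.2 1.0
   vertex 6.0 3.6 2.3
   vertex 5.4 0.3 5.6
  endloop
 endfacet
 facet normal -0.256 0.749 -0.611
  outer loop
   vertex 5.9 3.2 1.0
   vertex 1.1 2.7 2.4
   vertex 4.1 5.6 4.7
  endloop
 endfacet
 facet normal 0.495 0.819 -0.290
  outer loop
   vertex 5.9 3.2 1.0
   vertex 4.1 5.6 4.7
   vertex 6.0 3.6 2.3
  endloop
 endfacet
 facet normal -0.670 -0.291 0.683
  outer loop
   vertex 3.2 4.2 5.1
   vertex 1.1 2.7 2.4
   vertex 5.4 0.3 5.6
  endloop
 endfacet
 facet normal -0.769 0.574 0.279
  outer loop
   vertex 3.2 4.2 5.1
   vertex 4.1 5.6 4.7
   vertex 1.1 2.7 2.4
  endloop
 endfacet
 facet normal 0.127 0.196 0.972
  outer loop
   vertex 3.2 4.2 5.1
   vertex 5.4 0.3 5.6
   vertex 4.1 5.6 4.7
  endloop
 endfacet
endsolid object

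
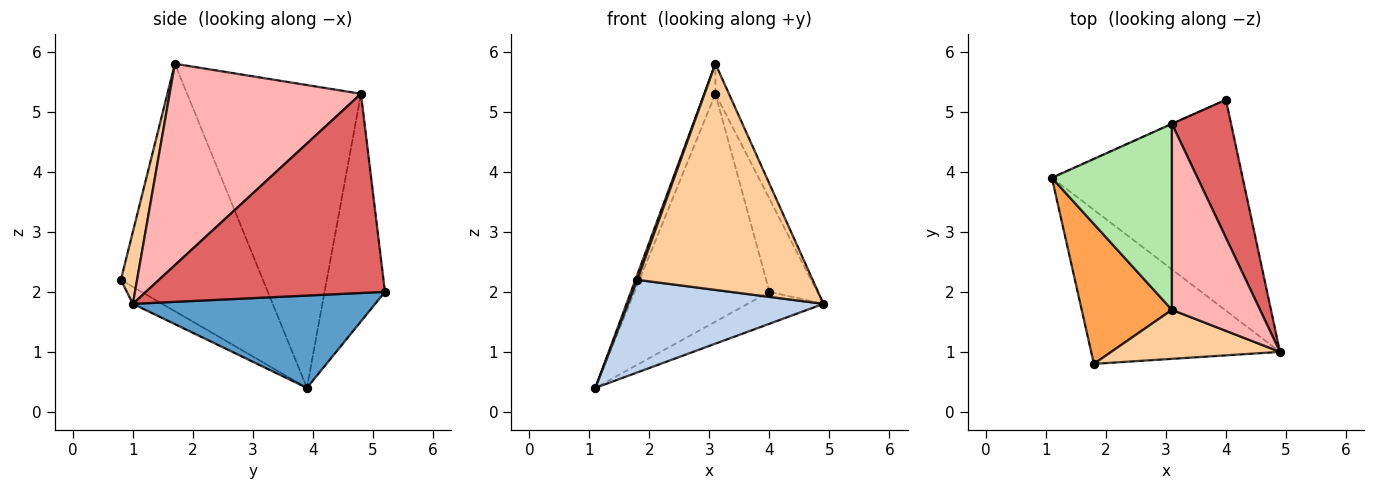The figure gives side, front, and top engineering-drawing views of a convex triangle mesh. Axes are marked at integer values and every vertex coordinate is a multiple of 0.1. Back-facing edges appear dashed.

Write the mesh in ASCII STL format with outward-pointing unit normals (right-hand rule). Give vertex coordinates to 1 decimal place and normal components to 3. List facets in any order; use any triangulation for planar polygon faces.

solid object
 facet normal 0.432 0.135 -0.892
  outer loop
   vertex 4.0 5.2 2.0
   vertex 4.9 1.0 1.8
   vertex 1.1 3.9 0.4
  endloop
 endfacet
 facet normal -0.077 -0.514 -0.855
  outer loop
   vertex 1.8 0.8 2.2
   vertex 1.1 3.9 0.4
   vertex 4.9 1.0 1.8
  endloop
 endfacet
 facet normal -0.939 -0.013 0.343
  outer loop
   vertex 1.8 0.8 2.2
   vertex 3.1 1.7 5.8
   vertex 1.1 3.9 0.4
  endloop
 endfacet
 facet normal 0.090 -0.973 0.211
  outer loop
   vertex 1.8 0.8 2.2
   vertex 4.9 1.0 1.8
   vertex 3.1 1.7 5.8
  endloop
 endfacet
 facet normal -0.409 0.913 -0.001
  outer loop
   vertex 3.1 4.8 5.3
   vertex 4.0 5.2 2.0
   vertex 1.1 3.9 0.4
  endloop
 endfacet
 facet normal -0.928 0.059 0.368
  outer loop
   vertex 3.1 4.8 5.3
   vertex 1.1 3.9 0.4
   vertex 3.1 1.7 5.8
  endloop
 endfacet
 facet normal 0.941 0.188 0.280
  outer loop
   vertex 3.1 4.8 5.3
   vertex 4.9 1.0 1.8
   vertex 4.0 5.2 2.0
  endloop
 endfacet
 facet normal 0.914 0.065 0.400
  outer loop
   vertex 3.1 4.8 5.3
   vertex 3.1 1.7 5.8
   vertex 4.9 1.0 1.8
  endloop
 endfacet
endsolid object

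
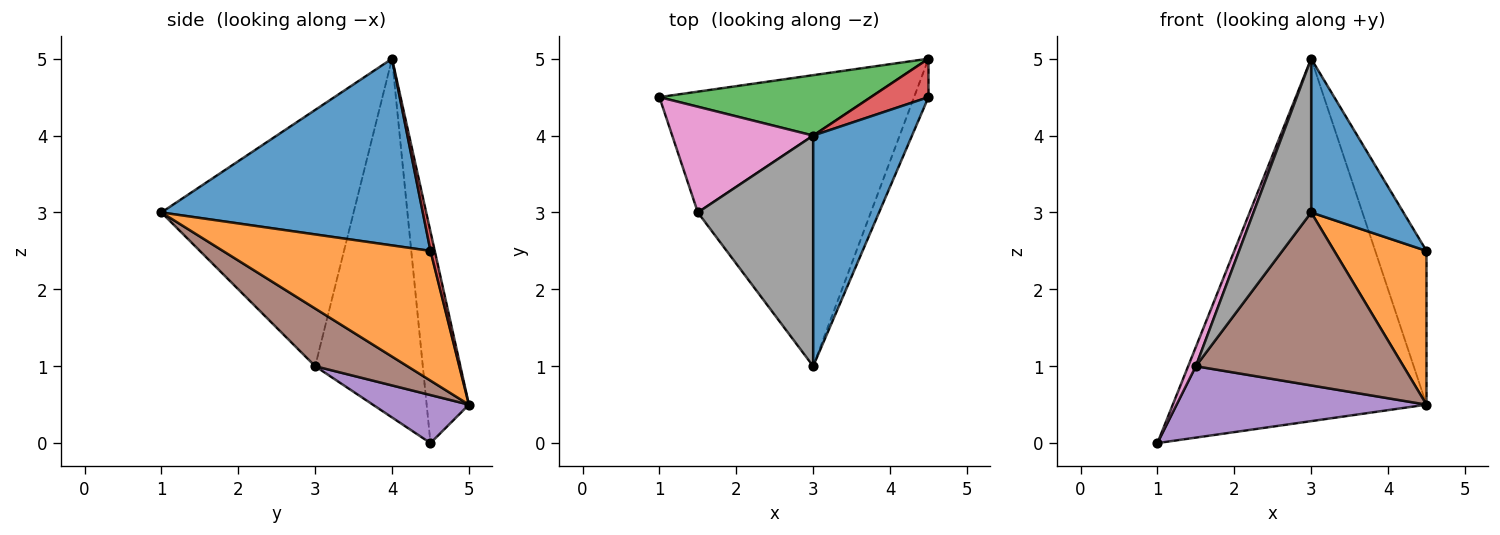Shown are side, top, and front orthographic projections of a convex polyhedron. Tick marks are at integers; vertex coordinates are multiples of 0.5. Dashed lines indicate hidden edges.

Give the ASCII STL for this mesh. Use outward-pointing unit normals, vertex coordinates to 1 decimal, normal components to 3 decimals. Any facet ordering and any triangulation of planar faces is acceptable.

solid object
 facet normal 0.844 -0.298 0.447
  outer loop
   vertex 3.0 4.0 5.0
   vertex 3.0 1.0 3.0
   vertex 4.5 4.5 2.5
  endloop
 endfacet
 facet normal 0.909 -0.404 -0.101
  outer loop
   vertex 4.5 5.0 0.5
   vertex 4.5 4.5 2.5
   vertex 3.0 1.0 3.0
  endloop
 endfacet
 facet normal -0.162 0.973 0.162
  outer loop
   vertex 4.5 5.0 0.5
   vertex 1.0 4.5 0.0
   vertex 3.0 4.0 5.0
  endloop
 endfacet
 facet normal 0.081 0.967 0.242
  outer loop
   vertex 4.5 5.0 0.5
   vertex 3.0 4.0 5.0
   vertex 4.5 4.5 2.5
  endloop
 endfacet
 facet normal 0.192 -0.499 -0.845
  outer loop
   vertex 1.5 3.0 1.0
   vertex 1.0 4.5 0.0
   vertex 4.5 5.0 0.5
  endloop
 endfacet
 facet normal 0.258 -0.580 -0.773
  outer loop
   vertex 1.5 3.0 1.0
   vertex 4.5 5.0 0.5
   vertex 3.0 1.0 3.0
  endloop
 endfacet
 facet normal -0.929 -0.066 0.365
  outer loop
   vertex 1.5 3.0 1.0
   vertex 3.0 4.0 5.0
   vertex 1.0 4.5 0.0
  endloop
 endfacet
 facet normal -0.880 -0.264 0.396
  outer loop
   vertex 1.5 3.0 1.0
   vertex 3.0 1.0 3.0
   vertex 3.0 4.0 5.0
  endloop
 endfacet
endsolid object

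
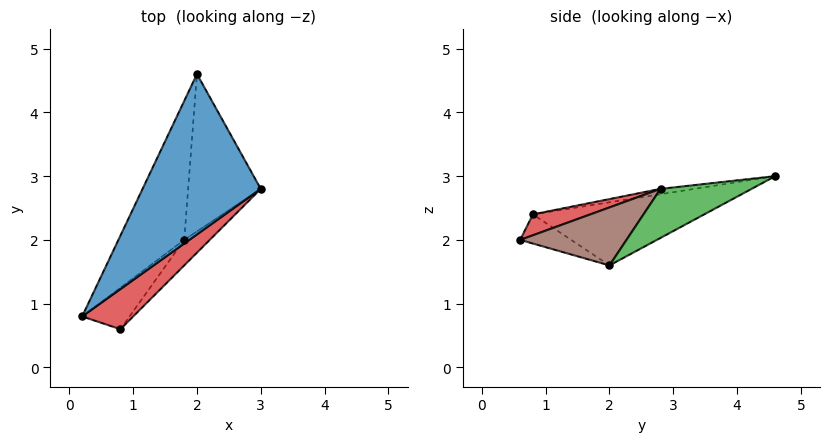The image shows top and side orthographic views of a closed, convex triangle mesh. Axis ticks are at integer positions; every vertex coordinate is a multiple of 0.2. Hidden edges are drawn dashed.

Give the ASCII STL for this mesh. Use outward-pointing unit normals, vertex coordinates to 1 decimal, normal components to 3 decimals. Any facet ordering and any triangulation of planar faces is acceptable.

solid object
 facet normal -0.045 -0.135 0.990
  outer loop
   vertex 2.0 4.6 3.0
   vertex 0.2 0.8 2.4
   vertex 3.0 2.8 2.8
  endloop
 endfacet
 facet normal -0.633 0.404 -0.660
  outer loop
   vertex 1.8 2.0 1.6
   vertex 0.2 0.8 2.4
   vertex 2.0 4.6 3.0
  endloop
 endfacet
 facet normal 0.519 0.374 -0.769
  outer loop
   vertex 1.8 2.0 1.6
   vertex 2.0 4.6 3.0
   vertex 3.0 2.8 2.8
  endloop
 endfacet
 facet normal 0.308 -0.582 0.753
  outer loop
   vertex 0.8 0.6 2.0
   vertex 3.0 2.8 2.8
   vertex 0.2 0.8 2.4
  endloop
 endfacet
 facet normal -0.520 0.130 -0.844
  outer loop
   vertex 0.8 0.6 2.0
   vertex 0.2 0.8 2.4
   vertex 1.8 2.0 1.6
  endloop
 endfacet
 facet normal 0.726 -0.610 -0.319
  outer loop
   vertex 0.8 0.6 2.0
   vertex 1.8 2.0 1.6
   vertex 3.0 2.8 2.8
  endloop
 endfacet
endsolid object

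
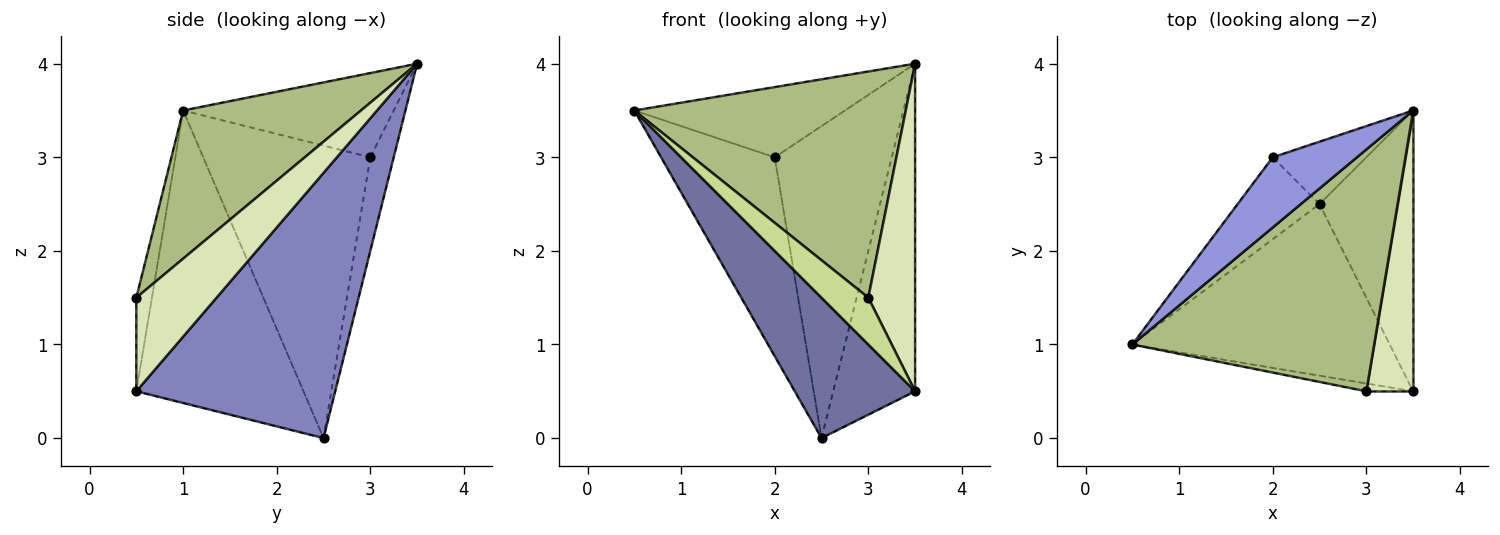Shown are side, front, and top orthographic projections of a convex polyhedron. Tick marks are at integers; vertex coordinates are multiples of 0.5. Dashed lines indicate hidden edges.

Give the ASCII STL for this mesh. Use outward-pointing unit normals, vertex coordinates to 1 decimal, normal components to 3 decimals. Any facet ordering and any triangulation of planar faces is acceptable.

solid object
 facet normal -0.660 -0.475 -0.581
  outer loop
   vertex 2.5 2.5 0.0
   vertex 3.5 0.5 0.5
   vertex 0.5 1.0 3.5
  endloop
 endfacet
 facet normal 0.879 0.362 -0.310
  outer loop
   vertex 2.5 2.5 0.0
   vertex 3.5 3.5 4.0
   vertex 3.5 0.5 0.5
  endloop
 endfacet
 facet normal -0.577 0.577 0.577
  outer loop
   vertex 2.0 3.0 3.0
   vertex 0.5 1.0 3.5
   vertex 3.5 3.5 4.0
  endloop
 endfacet
 facet normal -0.806 0.548 -0.226
  outer loop
   vertex 2.0 3.0 3.0
   vertex 2.5 2.5 0.0
   vertex 0.5 1.0 3.5
  endloop
 endfacet
 facet normal -0.192 0.962 -0.192
  outer loop
   vertex 2.0 3.0 3.0
   vertex 3.5 3.5 4.0
   vertex 2.5 2.5 0.0
  endloop
 endfacet
 facet normal 0.409 -0.624 0.667
  outer loop
   vertex 3.0 0.5 1.5
   vertex 3.5 3.5 4.0
   vertex 0.5 1.0 3.5
  endloop
 endfacet
 facet normal -0.312 -0.937 -0.156
  outer loop
   vertex 3.0 0.5 1.5
   vertex 0.5 1.0 3.5
   vertex 3.5 0.5 0.5
  endloop
 endfacet
 facet normal 0.793 -0.463 0.396
  outer loop
   vertex 3.0 0.5 1.5
   vertex 3.5 0.5 0.5
   vertex 3.5 3.5 4.0
  endloop
 endfacet
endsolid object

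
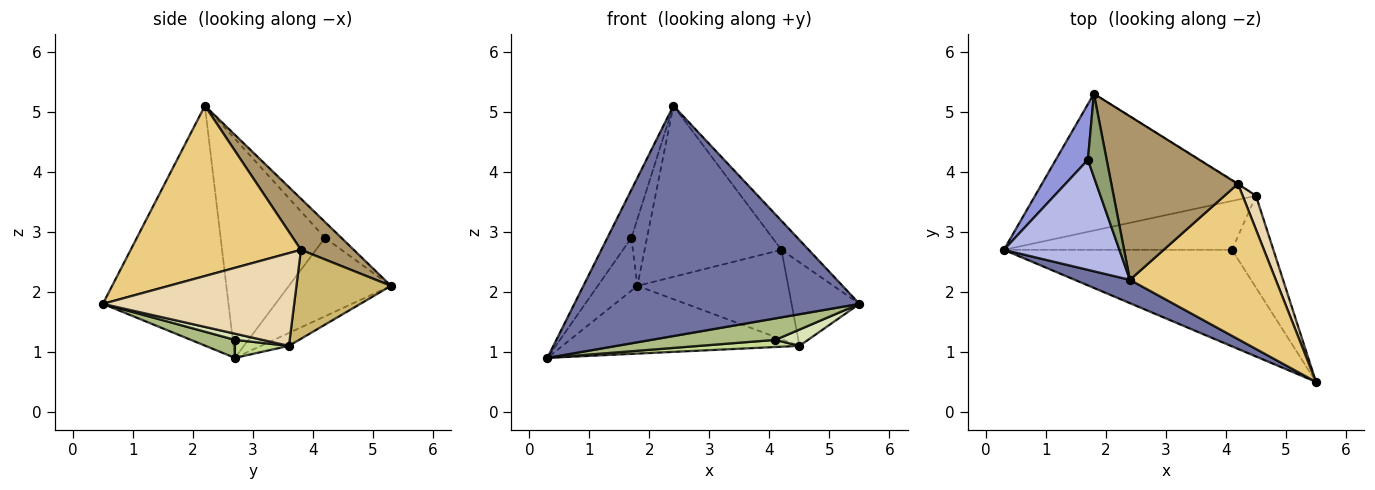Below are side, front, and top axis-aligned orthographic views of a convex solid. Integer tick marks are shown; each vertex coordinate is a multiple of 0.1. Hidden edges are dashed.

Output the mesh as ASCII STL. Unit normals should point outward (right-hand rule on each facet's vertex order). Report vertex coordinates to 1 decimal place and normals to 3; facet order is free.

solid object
 facet normal -0.401 -0.911 0.092
  outer loop
   vertex 2.4 2.2 5.1
   vertex 0.3 2.7 0.9
   vertex 5.5 0.5 1.8
  endloop
 endfacet
 facet normal -0.052 0.443 -0.895
  outer loop
   vertex 4.5 3.6 1.1
   vertex 0.3 2.7 0.9
   vertex 1.8 5.3 2.1
  endloop
 endfacet
 facet normal -0.871 0.338 0.356
  outer loop
   vertex 1.7 4.2 2.9
   vertex 1.8 5.3 2.1
   vertex 0.3 2.7 0.9
  endloop
 endfacet
 facet normal -0.867 0.199 0.457
  outer loop
   vertex 1.7 4.2 2.9
   vertex 0.3 2.7 0.9
   vertex 2.4 2.2 5.1
  endloop
 endfacet
 facet normal -0.550 0.523 0.651
  outer loop
   vertex 1.7 4.2 2.9
   vertex 2.4 2.2 5.1
   vertex 1.8 5.3 2.1
  endloop
 endfacet
 facet normal 0.077 -0.217 -0.973
  outer loop
   vertex 4.1 2.7 1.2
   vertex 5.5 0.5 1.8
   vertex 0.3 2.7 0.9
  endloop
 endfacet
 facet normal 0.078 -0.144 -0.986
  outer loop
   vertex 4.1 2.7 1.2
   vertex 0.3 2.7 0.9
   vertex 4.5 3.6 1.1
  endloop
 endfacet
 facet normal 0.146 -0.173 -0.974
  outer loop
   vertex 4.1 2.7 1.2
   vertex 4.5 3.6 1.1
   vertex 5.5 0.5 1.8
  endloop
 endfacet
 facet normal 0.269 0.696 0.666
  outer loop
   vertex 4.2 3.8 2.7
   vertex 1.8 5.3 2.1
   vertex 2.4 2.2 5.1
  endloop
 endfacet
 facet normal 0.531 0.847 -0.006
  outer loop
   vertex 4.2 3.8 2.7
   vertex 4.5 3.6 1.1
   vertex 1.8 5.3 2.1
  endloop
 endfacet
 facet normal 0.754 0.121 0.646
  outer loop
   vertex 4.2 3.8 2.7
   vertex 2.4 2.2 5.1
   vertex 5.5 0.5 1.8
  endloop
 endfacet
 facet normal 0.934 0.331 0.134
  outer loop
   vertex 4.2 3.8 2.7
   vertex 5.5 0.5 1.8
   vertex 4.5 3.6 1.1
  endloop
 endfacet
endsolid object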